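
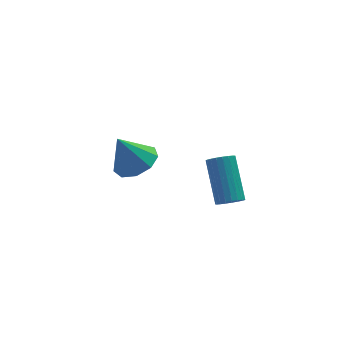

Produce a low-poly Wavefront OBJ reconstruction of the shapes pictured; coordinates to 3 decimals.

v -3.323 3.333 -4.16
v -2.513 2.977 -3.738
v -3.997 3.507 -2.72
v -2.467 3.643 -3.797
v -2.821 4.164 -4.025
v -3.41 4.297 -4.317
v -3.958 3.979 -4.535
v -4.209 3.358 -4.578
v -4.045 2.727 -4.426
v -3.543 2.379 -4.149
v -2.938 2.477 -3.877
v -1.054 -1.67 -2.586
v -0.683 -1.409 -2.914
v -0.616 0.071 -1.663
v -0.986 -0.19 -1.334
v -0.885 -1.33 -2.997
v -0.818 0.151 -1.746
v -1.117 -1.31 -3.009
v -1.05 0.171 -1.758
v -1.338 -1.351 -2.948
v -1.27 0.129 -1.696
v -1.509 -1.448 -2.824
v -1.442 0.032 -1.572
v -1.602 -1.584 -2.659
v -1.535 -0.103 -1.407
v -1.6 -1.734 -2.481
v -1.533 -0.253 -1.229
v -1.504 -1.873 -2.321
v -1.436 -0.393 -1.07
v -1.329 -1.978 -2.207
v -1.262 -0.497 -0.956
v -1.107 -2.029 -2.159
v -1.04 -0.548 -0.907
v -0.876 -2.018 -2.184
v -0.809 -0.537 -0.933
v -0.676 -1.947 -2.279
v -0.608 -0.466 -1.027
v -0.54 -1.828 -2.427
v -0.473 -0.347 -1.175
v -0.494 -1.682 -2.602
v -0.427 -0.201 -1.35
v -0.544 -1.534 -2.774
v -0.477 -0.053 -1.523
f 2 1 4
f 2 4 3
f 4 1 5
f 4 5 3
f 5 1 6
f 5 6 3
f 6 1 7
f 6 7 3
f 7 1 8
f 7 8 3
f 8 1 9
f 8 9 3
f 9 1 10
f 9 10 3
f 10 1 11
f 10 11 3
f 11 1 2
f 11 2 3
f 13 12 16
f 13 16 14
f 14 16 17
f 14 17 15
f 16 12 18
f 16 18 17
f 17 18 19
f 17 19 15
f 18 12 20
f 18 20 19
f 19 20 21
f 19 21 15
f 20 12 22
f 20 22 21
f 21 22 23
f 21 23 15
f 22 12 24
f 22 24 23
f 23 24 25
f 23 25 15
f 24 12 26
f 24 26 25
f 25 26 27
f 25 27 15
f 26 12 28
f 26 28 27
f 27 28 29
f 27 29 15
f 28 12 30
f 28 30 29
f 29 30 31
f 29 31 15
f 30 12 32
f 30 32 31
f 31 32 33
f 31 33 15
f 32 12 34
f 32 34 33
f 33 34 35
f 33 35 15
f 34 12 36
f 34 36 35
f 35 36 37
f 35 37 15
f 36 12 38
f 36 38 37
f 37 38 39
f 37 39 15
f 38 12 40
f 38 40 39
f 39 40 41
f 39 41 15
f 40 12 42
f 40 42 41
f 41 42 43
f 41 43 15
f 42 12 13
f 42 13 43
f 43 13 14
f 43 14 15



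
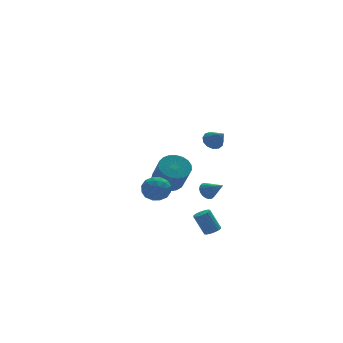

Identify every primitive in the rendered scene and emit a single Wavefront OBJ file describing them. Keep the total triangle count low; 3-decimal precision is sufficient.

v -0.875 4.601 -4.066
v 0.089 4.236 -4.356
v 0.098 2.934 -2.683
v -0.865 3.299 -2.394
v 0.195 4.578 -4.091
v 0.204 3.275 -2.418
v 0.116 4.923 -3.822
v 0.125 3.621 -2.149
v -0.134 5.213 -3.595
v -0.125 3.91 -1.922
v -0.512 5.397 -3.449
v -0.503 4.094 -1.776
v -0.953 5.443 -3.411
v -0.944 4.141 -1.738
v -1.38 5.344 -3.485
v -1.371 4.042 -1.812
v -1.72 5.116 -3.661
v -1.711 3.814 -1.988
v -1.914 4.8 -3.906
v -1.904 3.497 -2.233
v -1.928 4.449 -4.179
v -1.918 3.146 -2.506
v -1.76 4.124 -4.433
v -1.75 2.822 -2.76
v -1.439 3.882 -4.623
v -1.429 2.58 -2.95
v -1.02 3.764 -4.717
v -1.01 2.462 -3.044
v -0.576 3.791 -4.699
v -0.567 2.489 -3.026
v -0.184 3.958 -4.571
v -0.175 2.656 -2.898
v -0.684 -1.776 -2.393
v -0.467 -2.061 -2.923
v -0.056 -2.724 -1.627
v -0.26 -1.875 -2.862
v -0.137 -1.67 -2.708
v -0.122 -1.485 -2.492
v -0.219 -1.358 -2.256
v -0.407 -1.314 -2.047
v -0.65 -1.362 -1.906
v -0.9 -1.491 -1.862
v -1.107 -1.677 -1.923
v -1.23 -1.883 -2.077
v -1.245 -2.068 -2.294
v -1.148 -2.194 -2.53
v -0.96 -2.238 -2.739
v -0.717 -2.191 -2.879
v -0.319 -1.741 1.732
v 0.299 -1.444 1.871
v -0.041 -2.739 2.628
v 0.041 -1.287 2.125
v -0.331 -1.275 2.254
v -0.7 -1.411 2.218
v -0.947 -1.651 2.027
v -0.996 -1.92 1.742
v -0.829 -2.132 1.455
v -0.501 -2.22 1.255
v -0.114 -2.156 1.206
v 0.207 -1.96 1.325
v 0.361 -1.694 1.573
v -1.237 -4.128 -4.578
v -0.861 -4.441 -4.327
v -1.387 -4.005 -2.992
v -1.763 -3.692 -3.242
v -0.75 -4.242 -4.349
v -1.276 -3.806 -3.013
v -0.724 -4.023 -4.41
v -1.25 -3.587 -3.074
v -0.786 -3.822 -4.5
v -1.312 -3.387 -3.164
v -0.927 -3.675 -4.603
v -1.453 -3.239 -3.268
v -1.121 -3.605 -4.703
v -1.647 -3.169 -3.367
v -1.335 -3.626 -4.78
v -1.861 -3.19 -3.445
v -1.532 -3.734 -4.823
v -2.058 -3.298 -3.487
v -1.678 -3.91 -4.823
v -2.204 -3.474 -3.488
v -1.748 -4.123 -4.781
v -2.274 -3.687 -3.445
v -1.73 -4.338 -4.703
v -2.256 -3.902 -3.368
v -1.626 -4.516 -4.604
v -2.152 -4.08 -3.269
v -1.455 -4.627 -4.501
v -1.981 -4.191 -3.165
v -1.246 -4.652 -4.41
v -1.773 -4.216 -3.075
v -1.036 -4.586 -4.349
v -1.562 -4.15 -3.014
v -4.086 0.304 -2.858
v -3.69 0.76 -2.089
v -2.65 -0.18 -3.311
v -2.254 0.276 -2.542
v -2.811 -0.516 -2.407
v -3.699 -0.217 -2.127
v -2.641 0.797 -3.273
v -3.529 1.096 -2.993
v -2.797 1.065 -2.346
v -2.902 0.253 -1.81
v -3.438 0.327 -3.59
v -3.543 -0.485 -3.054
v -4.014 0.575 -2.434
v -2.326 0.005 -2.966
v -2.653 -0.46 -2.886
v -2.42 -0.192 -2.434
v -4.02 0.001 -2.456
v -3.787 0.269 -2.004
v -3.27 -0.482 -2.191
v -2.553 0.311 -3.396
v -2.32 0.579 -2.944
v -3.92 0.772 -2.966
v -3.687 1.04 -2.514
v -3.07 1.062 -3.209
v -3.257 1.022 -2.133
v -2.412 0.737 -2.399
v -2.64 1.043 -2.828
v -3.162 1.219 -2.664
v -3.319 0.545 -1.818
v -2.474 0.26 -2.084
v -2.802 -0.205 -2.004
v -3.324 -0.029 -1.84
v -2.793 0.724 -1.969
v -3.866 0.32 -3.316
v -3.021 0.035 -3.582
v -3.016 0.609 -3.56
v -3.538 0.785 -3.396
v -3.928 -0.157 -3.001
v -3.083 -0.442 -3.267
v -3.178 -0.639 -2.736
v -3.7 -0.463 -2.572
v -3.547 -0.144 -3.431
f 2 1 5
f 2 5 3
f 3 5 6
f 3 6 4
f 5 1 7
f 5 7 6
f 6 7 8
f 6 8 4
f 7 1 9
f 7 9 8
f 8 9 10
f 8 10 4
f 9 1 11
f 9 11 10
f 10 11 12
f 10 12 4
f 11 1 13
f 11 13 12
f 12 13 14
f 12 14 4
f 13 1 15
f 13 15 14
f 14 15 16
f 14 16 4
f 15 1 17
f 15 17 16
f 16 17 18
f 16 18 4
f 17 1 19
f 17 19 18
f 18 19 20
f 18 20 4
f 19 1 21
f 19 21 20
f 20 21 22
f 20 22 4
f 21 1 23
f 21 23 22
f 22 23 24
f 22 24 4
f 23 1 25
f 23 25 24
f 24 25 26
f 24 26 4
f 25 1 27
f 25 27 26
f 26 27 28
f 26 28 4
f 27 1 29
f 27 29 28
f 28 29 30
f 28 30 4
f 29 1 31
f 29 31 30
f 30 31 32
f 30 32 4
f 31 1 2
f 31 2 32
f 32 2 3
f 32 3 4
f 34 33 36
f 34 36 35
f 36 33 37
f 36 37 35
f 37 33 38
f 37 38 35
f 38 33 39
f 38 39 35
f 39 33 40
f 39 40 35
f 40 33 41
f 40 41 35
f 41 33 42
f 41 42 35
f 42 33 43
f 42 43 35
f 43 33 44
f 43 44 35
f 44 33 45
f 44 45 35
f 45 33 46
f 45 46 35
f 46 33 47
f 46 47 35
f 47 33 48
f 47 48 35
f 48 33 34
f 48 34 35
f 50 49 52
f 50 52 51
f 52 49 53
f 52 53 51
f 53 49 54
f 53 54 51
f 54 49 55
f 54 55 51
f 55 49 56
f 55 56 51
f 56 49 57
f 56 57 51
f 57 49 58
f 57 58 51
f 58 49 59
f 58 59 51
f 59 49 60
f 59 60 51
f 60 49 61
f 60 61 51
f 61 49 50
f 61 50 51
f 63 62 66
f 63 66 64
f 64 66 67
f 64 67 65
f 66 62 68
f 66 68 67
f 67 68 69
f 67 69 65
f 68 62 70
f 68 70 69
f 69 70 71
f 69 71 65
f 70 62 72
f 70 72 71
f 71 72 73
f 71 73 65
f 72 62 74
f 72 74 73
f 73 74 75
f 73 75 65
f 74 62 76
f 74 76 75
f 75 76 77
f 75 77 65
f 76 62 78
f 76 78 77
f 77 78 79
f 77 79 65
f 78 62 80
f 78 80 79
f 79 80 81
f 79 81 65
f 80 62 82
f 80 82 81
f 81 82 83
f 81 83 65
f 82 62 84
f 82 84 83
f 83 84 85
f 83 85 65
f 84 62 86
f 84 86 85
f 85 86 87
f 85 87 65
f 86 62 88
f 86 88 87
f 87 88 89
f 87 89 65
f 88 62 90
f 88 90 89
f 89 90 91
f 89 91 65
f 90 62 92
f 90 92 91
f 91 92 93
f 91 93 65
f 92 62 63
f 92 63 93
f 93 63 64
f 93 64 65
f 94 131 110
f 131 105 134
f 110 134 99
f 131 134 110
f 94 110 106
f 110 99 111
f 106 111 95
f 110 111 106
f 94 106 115
f 106 95 116
f 115 116 101
f 106 116 115
f 94 115 127
f 115 101 130
f 127 130 104
f 115 130 127
f 94 127 131
f 127 104 135
f 131 135 105
f 127 135 131
f 95 111 122
f 111 99 125
f 122 125 103
f 111 125 122
f 99 134 112
f 134 105 133
f 112 133 98
f 134 133 112
f 105 135 132
f 135 104 128
f 132 128 96
f 135 128 132
f 104 130 129
f 130 101 117
f 129 117 100
f 130 117 129
f 101 116 121
f 116 95 118
f 121 118 102
f 116 118 121
f 97 123 109
f 123 103 124
f 109 124 98
f 123 124 109
f 97 109 107
f 109 98 108
f 107 108 96
f 109 108 107
f 97 107 114
f 107 96 113
f 114 113 100
f 107 113 114
f 97 114 119
f 114 100 120
f 119 120 102
f 114 120 119
f 97 119 123
f 119 102 126
f 123 126 103
f 119 126 123
f 98 124 112
f 124 103 125
f 112 125 99
f 124 125 112
f 96 108 132
f 108 98 133
f 132 133 105
f 108 133 132
f 100 113 129
f 113 96 128
f 129 128 104
f 113 128 129
f 102 120 121
f 120 100 117
f 121 117 101
f 120 117 121
f 103 126 122
f 126 102 118
f 122 118 95
f 126 118 122



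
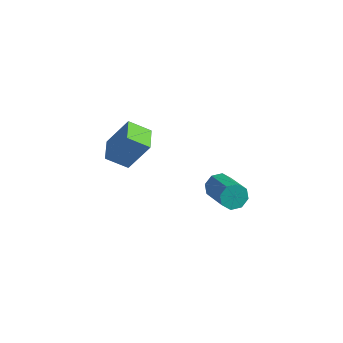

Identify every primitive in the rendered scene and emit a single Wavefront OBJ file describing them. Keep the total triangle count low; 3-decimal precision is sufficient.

v -2.672 -0.063 -0.512
v -3.639 -0.537 0.179
v -3.259 1.074 -0.554
v -4.226 0.6 0.138
v -1.774 0.46 1.102
v -2.741 -0.014 1.794
v -2.361 1.597 1.061
v -3.328 1.123 1.752
v 1.679 0.747 -0.395
v 2.073 0.742 -0.986
v 3.395 -0.292 -0.096
v 3.001 -0.287 0.495
v 2.187 1.165 -0.664
v 3.509 0.13 0.226
v 2.003 1.343 -0.184
v 3.325 0.308 0.706
v 1.63 1.172 0.172
v 2.952 0.137 1.062
v 1.285 0.752 0.196
v 2.607 -0.282 1.086
v 1.171 0.33 -0.126
v 2.493 -0.705 0.764
v 1.355 0.152 -0.606
v 2.677 -0.883 0.284
v 1.728 0.323 -0.962
v 3.05 -0.712 -0.072
f 2 4 1
f 5 2 1
f 1 4 3
f 3 5 1
f 2 8 4
f 6 2 5
f 6 8 2
f 4 8 3
f 7 5 3
f 3 8 7
f 7 6 5
f 8 6 7
f 10 9 13
f 10 13 11
f 11 13 14
f 11 14 12
f 13 9 15
f 13 15 14
f 14 15 16
f 14 16 12
f 15 9 17
f 15 17 16
f 16 17 18
f 16 18 12
f 17 9 19
f 17 19 18
f 18 19 20
f 18 20 12
f 19 9 21
f 19 21 20
f 20 21 22
f 20 22 12
f 21 9 23
f 21 23 22
f 22 23 24
f 22 24 12
f 23 9 25
f 23 25 24
f 24 25 26
f 24 26 12
f 25 9 10
f 25 10 26
f 26 10 11
f 26 11 12



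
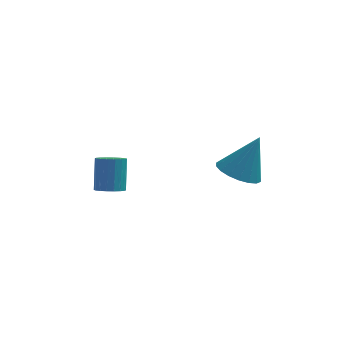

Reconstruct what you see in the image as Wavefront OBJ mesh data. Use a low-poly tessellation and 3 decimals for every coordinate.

v 3.412 1.117 2.846
v 4.207 1.214 2.458
v 4.148 1.503 4.454
v 4.054 1.58 2.44
v 3.775 1.853 2.503
v 3.423 1.981 2.633
v 3.07 1.938 2.806
v 2.783 1.732 2.987
v 2.622 1.404 3.139
v 2.616 1.019 3.234
v 2.769 0.654 3.252
v 3.048 0.381 3.19
v 3.4 0.253 3.059
v 3.754 0.296 2.887
v 4.04 0.502 2.706
v 4.201 0.83 2.553
v -1.269 2.581 0.694
v -0.762 2.834 0.528
v -0.745 3.593 1.74
v -1.251 3.339 1.906
v -0.944 2.996 0.429
v -0.926 3.755 1.641
v -1.19 3.076 0.383
v -1.172 3.834 1.595
v -1.451 3.058 0.398
v -1.434 3.816 1.61
v -1.677 2.945 0.472
v -1.659 3.703 1.684
v -1.821 2.76 0.59
v -1.804 3.518 1.802
v -1.856 2.54 0.728
v -1.839 3.298 1.94
v -1.775 2.327 0.86
v -1.758 3.086 2.072
v -1.594 2.165 0.959
v -1.576 2.924 2.171
v -1.348 2.086 1.005
v -1.33 2.844 2.217
v -1.086 2.104 0.99
v -1.069 2.862 2.202
v -0.861 2.217 0.916
v -0.843 2.975 2.128
v -0.716 2.402 0.798
v -0.699 3.16 2.01
v -0.681 2.622 0.66
v -0.664 3.38 1.872
f 2 1 4
f 2 4 3
f 4 1 5
f 4 5 3
f 5 1 6
f 5 6 3
f 6 1 7
f 6 7 3
f 7 1 8
f 7 8 3
f 8 1 9
f 8 9 3
f 9 1 10
f 9 10 3
f 10 1 11
f 10 11 3
f 11 1 12
f 11 12 3
f 12 1 13
f 12 13 3
f 13 1 14
f 13 14 3
f 14 1 15
f 14 15 3
f 15 1 16
f 15 16 3
f 16 1 2
f 16 2 3
f 18 17 21
f 18 21 19
f 19 21 22
f 19 22 20
f 21 17 23
f 21 23 22
f 22 23 24
f 22 24 20
f 23 17 25
f 23 25 24
f 24 25 26
f 24 26 20
f 25 17 27
f 25 27 26
f 26 27 28
f 26 28 20
f 27 17 29
f 27 29 28
f 28 29 30
f 28 30 20
f 29 17 31
f 29 31 30
f 30 31 32
f 30 32 20
f 31 17 33
f 31 33 32
f 32 33 34
f 32 34 20
f 33 17 35
f 33 35 34
f 34 35 36
f 34 36 20
f 35 17 37
f 35 37 36
f 36 37 38
f 36 38 20
f 37 17 39
f 37 39 38
f 38 39 40
f 38 40 20
f 39 17 41
f 39 41 40
f 40 41 42
f 40 42 20
f 41 17 43
f 41 43 42
f 42 43 44
f 42 44 20
f 43 17 45
f 43 45 44
f 44 45 46
f 44 46 20
f 45 17 18
f 45 18 46
f 46 18 19
f 46 19 20



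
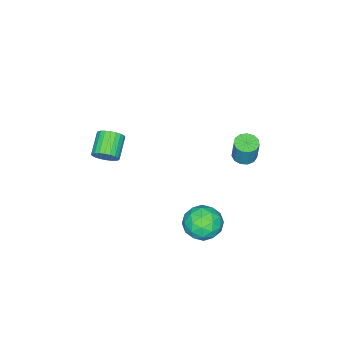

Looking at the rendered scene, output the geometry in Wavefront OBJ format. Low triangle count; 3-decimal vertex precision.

v -3.054 2.214 3.003
v -2.714 1.834 3.019
v -2.526 2.046 4.092
v -2.866 2.426 4.077
v -2.567 2.071 2.947
v -2.38 2.283 4.02
v -2.576 2.353 2.892
v -2.388 2.565 3.966
v -2.735 2.591 2.873
v -2.548 2.803 3.947
v -2.996 2.709 2.895
v -2.809 2.921 3.969
v -3.275 2.67 2.952
v -3.088 2.882 4.025
v -3.484 2.487 3.025
v -3.297 2.699 4.098
v -3.556 2.216 3.091
v -3.369 2.429 4.164
v -3.469 1.945 3.129
v -3.281 2.158 4.202
v -3.249 1.76 3.127
v -3.062 1.972 4.201
v -2.968 1.718 3.086
v -2.781 1.93 4.16
v 0.736 3.385 1.479
v 1.4 2.95 1.758
v -0.06 2.75 2.382
v 0.604 2.315 2.661
v 0.552 3.142 2.805
v 1.044 3.535 2.247
v 0.296 2.165 1.893
v 0.788 2.558 1.335
v 1.128 2.196 2.014
v 1.286 2.8 2.578
v 0.054 2.9 1.562
v 0.212 3.504 2.126
v 1.138 3.223 1.539
v 0.202 2.477 2.601
v 0.172 2.963 2.686
v 0.562 2.707 2.85
v 0.929 3.567 1.827
v 1.319 3.311 1.991
v 0.821 3.424 2.607
v 0.021 2.389 2.149
v 0.411 2.133 2.313
v 0.778 2.993 1.29
v 1.168 2.737 1.454
v 0.519 2.276 1.533
v 1.368 2.525 1.853
v 0.9 2.151 2.384
v 0.719 2.063 1.933
v 1.008 2.294 1.605
v 1.461 2.879 2.185
v 0.993 2.506 2.716
v 0.963 2.992 2.801
v 1.252 3.223 2.473
v 1.301 2.436 2.335
v 0.347 3.194 1.424
v -0.121 2.821 1.955
v 0.088 2.477 1.667
v 0.377 2.708 1.339
v 0.44 3.549 1.756
v -0.028 3.175 2.287
v 0.332 3.406 2.535
v 0.621 3.637 2.207
v 0.039 3.264 1.805
v 0.397 -2.053 3.163
v 0.633 -1.881 3.652
v -0.24 -2.255 4.206
v -0.477 -2.427 3.717
v 0.518 -1.7 3.594
v -0.355 -2.074 4.148
v 0.385 -1.572 3.469
v -0.489 -1.947 4.023
v 0.253 -1.518 3.298
v -0.62 -1.893 3.852
v 0.143 -1.545 3.107
v -0.73 -1.92 3.661
v 0.072 -1.65 2.924
v -0.801 -2.024 3.478
v 0.05 -1.815 2.777
v -0.823 -2.19 3.331
v 0.081 -2.017 2.69
v -0.792 -2.392 3.243
v 0.16 -2.225 2.674
v -0.713 -2.599 3.228
v 0.275 -2.406 2.732
v -0.598 -2.78 3.286
v 0.409 -2.533 2.857
v -0.465 -2.908 3.411
v 0.54 -2.587 3.028
v -0.333 -2.962 3.582
v 0.65 -2.56 3.219
v -0.223 -2.935 3.773
v 0.721 -2.456 3.402
v -0.152 -2.83 3.956
v 0.743 -2.29 3.549
v -0.13 -2.665 4.103
v 0.712 -2.088 3.637
v -0.161 -2.463 4.19
f 2 1 5
f 2 5 3
f 3 5 6
f 3 6 4
f 5 1 7
f 5 7 6
f 6 7 8
f 6 8 4
f 7 1 9
f 7 9 8
f 8 9 10
f 8 10 4
f 9 1 11
f 9 11 10
f 10 11 12
f 10 12 4
f 11 1 13
f 11 13 12
f 12 13 14
f 12 14 4
f 13 1 15
f 13 15 14
f 14 15 16
f 14 16 4
f 15 1 17
f 15 17 16
f 16 17 18
f 16 18 4
f 17 1 19
f 17 19 18
f 18 19 20
f 18 20 4
f 19 1 21
f 19 21 20
f 20 21 22
f 20 22 4
f 21 1 23
f 21 23 22
f 22 23 24
f 22 24 4
f 23 1 2
f 23 2 24
f 24 2 3
f 24 3 4
f 25 62 41
f 62 36 65
f 41 65 30
f 62 65 41
f 25 41 37
f 41 30 42
f 37 42 26
f 41 42 37
f 25 37 46
f 37 26 47
f 46 47 32
f 37 47 46
f 25 46 58
f 46 32 61
f 58 61 35
f 46 61 58
f 25 58 62
f 58 35 66
f 62 66 36
f 58 66 62
f 26 42 53
f 42 30 56
f 53 56 34
f 42 56 53
f 30 65 43
f 65 36 64
f 43 64 29
f 65 64 43
f 36 66 63
f 66 35 59
f 63 59 27
f 66 59 63
f 35 61 60
f 61 32 48
f 60 48 31
f 61 48 60
f 32 47 52
f 47 26 49
f 52 49 33
f 47 49 52
f 28 54 40
f 54 34 55
f 40 55 29
f 54 55 40
f 28 40 38
f 40 29 39
f 38 39 27
f 40 39 38
f 28 38 45
f 38 27 44
f 45 44 31
f 38 44 45
f 28 45 50
f 45 31 51
f 50 51 33
f 45 51 50
f 28 50 54
f 50 33 57
f 54 57 34
f 50 57 54
f 29 55 43
f 55 34 56
f 43 56 30
f 55 56 43
f 27 39 63
f 39 29 64
f 63 64 36
f 39 64 63
f 31 44 60
f 44 27 59
f 60 59 35
f 44 59 60
f 33 51 52
f 51 31 48
f 52 48 32
f 51 48 52
f 34 57 53
f 57 33 49
f 53 49 26
f 57 49 53
f 68 67 71
f 68 71 69
f 69 71 72
f 69 72 70
f 71 67 73
f 71 73 72
f 72 73 74
f 72 74 70
f 73 67 75
f 73 75 74
f 74 75 76
f 74 76 70
f 75 67 77
f 75 77 76
f 76 77 78
f 76 78 70
f 77 67 79
f 77 79 78
f 78 79 80
f 78 80 70
f 79 67 81
f 79 81 80
f 80 81 82
f 80 82 70
f 81 67 83
f 81 83 82
f 82 83 84
f 82 84 70
f 83 67 85
f 83 85 84
f 84 85 86
f 84 86 70
f 85 67 87
f 85 87 86
f 86 87 88
f 86 88 70
f 87 67 89
f 87 89 88
f 88 89 90
f 88 90 70
f 89 67 91
f 89 91 90
f 90 91 92
f 90 92 70
f 91 67 93
f 91 93 92
f 92 93 94
f 92 94 70
f 93 67 95
f 93 95 94
f 94 95 96
f 94 96 70
f 95 67 97
f 95 97 96
f 96 97 98
f 96 98 70
f 97 67 99
f 97 99 98
f 98 99 100
f 98 100 70
f 99 67 68
f 99 68 100
f 100 68 69
f 100 69 70



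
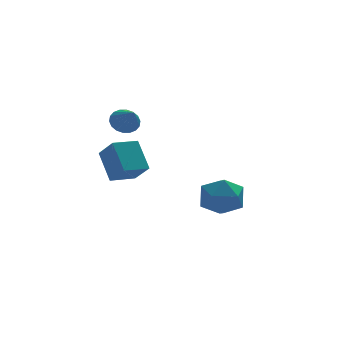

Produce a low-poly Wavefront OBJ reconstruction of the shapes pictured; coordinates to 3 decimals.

v 1.641 2.51 -2.792
v 2.729 3.038 -2.778
v 2.311 1.162 -4.042
v 3.399 1.69 -4.028
v 2.992 1.118 -3.044
v 2.579 1.951 -2.271
v 2.461 2.249 -4.549
v 2.048 3.082 -3.776
v 3.236 2.877 -3.864
v 3.564 2.178 -2.934
v 1.476 2.022 -3.886
v 1.804 1.323 -2.956
v -3.259 -0.191 -0.825
v -2.844 -1.119 0.107
v -3.484 0.959 0.421
v -3.069 0.03 1.353
v -2.031 0.21 -0.973
v -1.616 -0.719 -0.041
v -2.256 1.359 0.273
v -1.841 0.431 1.205
v -2.185 1.43 2.075
v -1.712 1.813 2.459
v -2.035 0.37 2.945
v -1.992 1.886 2.597
v -2.31 1.869 2.631
v -2.603 1.765 2.556
v -2.814 1.595 2.385
v -2.9 1.392 2.152
v -2.845 1.196 1.905
v -2.659 1.047 1.691
v -2.379 0.974 1.553
v -2.061 0.991 1.518
v -1.768 1.095 1.594
v -1.557 1.265 1.765
v -1.471 1.468 1.997
v -1.526 1.664 2.245
f 1 12 6
f 1 6 2
f 1 2 8
f 1 8 11
f 1 11 12
f 2 6 10
f 6 12 5
f 12 11 3
f 11 8 7
f 8 2 9
f 4 10 5
f 4 5 3
f 4 3 7
f 4 7 9
f 4 9 10
f 5 10 6
f 3 5 12
f 7 3 11
f 9 7 8
f 10 9 2
f 14 16 13
f 17 14 13
f 13 16 15
f 15 17 13
f 14 20 16
f 18 14 17
f 18 20 14
f 16 20 15
f 19 17 15
f 15 20 19
f 19 18 17
f 20 18 19
f 22 21 24
f 22 24 23
f 24 21 25
f 24 25 23
f 25 21 26
f 25 26 23
f 26 21 27
f 26 27 23
f 27 21 28
f 27 28 23
f 28 21 29
f 28 29 23
f 29 21 30
f 29 30 23
f 30 21 31
f 30 31 23
f 31 21 32
f 31 32 23
f 32 21 33
f 32 33 23
f 33 21 34
f 33 34 23
f 34 21 35
f 34 35 23
f 35 21 36
f 35 36 23
f 36 21 22
f 36 22 23



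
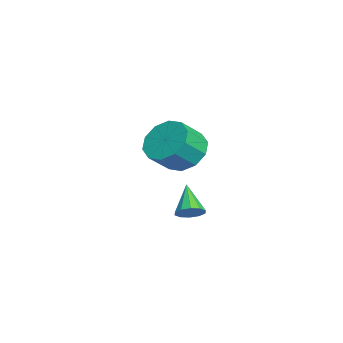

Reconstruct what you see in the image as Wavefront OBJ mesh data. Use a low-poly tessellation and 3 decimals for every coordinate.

v -2.386 3.585 2.217
v -1.714 4.259 2.34
v -1.142 3.55 3.105
v -1.814 2.875 2.983
v -2.14 4.35 2.742
v -1.568 3.641 3.508
v -2.66 4.148 2.944
v -2.088 3.439 3.71
v -3.076 3.731 2.869
v -2.504 3.022 3.634
v -3.228 3.259 2.544
v -2.656 2.549 3.31
v -3.058 2.91 2.095
v -2.486 2.201 2.86
v -2.632 2.819 1.692
v -2.06 2.11 2.458
v -2.112 3.021 1.49
v -1.54 2.312 2.256
v -1.696 3.438 1.566
v -1.124 2.729 2.331
v -1.544 3.911 1.89
v -0.972 3.201 2.656
v 1.978 3.64 1.203
v 2.345 3.646 1.571
v 1.082 3.54 2.097
v 2.255 3.95 1.515
v 2.06 4.135 1.34
v 1.833 4.131 1.113
v 1.661 3.94 0.919
v 1.611 3.634 0.834
v 1.701 3.331 0.89
v 1.896 3.146 1.065
v 2.123 3.149 1.293
v 2.294 3.34 1.486
f 2 1 5
f 2 5 3
f 3 5 6
f 3 6 4
f 5 1 7
f 5 7 6
f 6 7 8
f 6 8 4
f 7 1 9
f 7 9 8
f 8 9 10
f 8 10 4
f 9 1 11
f 9 11 10
f 10 11 12
f 10 12 4
f 11 1 13
f 11 13 12
f 12 13 14
f 12 14 4
f 13 1 15
f 13 15 14
f 14 15 16
f 14 16 4
f 15 1 17
f 15 17 16
f 16 17 18
f 16 18 4
f 17 1 19
f 17 19 18
f 18 19 20
f 18 20 4
f 19 1 21
f 19 21 20
f 20 21 22
f 20 22 4
f 21 1 2
f 21 2 22
f 22 2 3
f 22 3 4
f 24 23 26
f 24 26 25
f 26 23 27
f 26 27 25
f 27 23 28
f 27 28 25
f 28 23 29
f 28 29 25
f 29 23 30
f 29 30 25
f 30 23 31
f 30 31 25
f 31 23 32
f 31 32 25
f 32 23 33
f 32 33 25
f 33 23 34
f 33 34 25
f 34 23 24
f 34 24 25



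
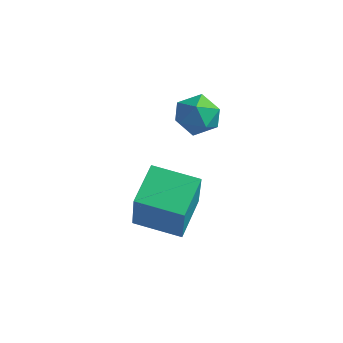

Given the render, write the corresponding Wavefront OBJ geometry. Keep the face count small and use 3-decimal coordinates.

v 2.077 1.231 -2.258
v 2.564 0.619 -0.407
v 1.753 2.739 -1.674
v 2.239 2.127 0.177
v 3.721 1.693 -2.537
v 4.207 1.081 -0.686
v 3.396 3.201 -1.953
v 3.883 2.589 -0.102
v 3.297 4.321 2.131
v 3.809 3.779 2.584
v 2.451 3.241 1.796
v 2.963 2.699 2.249
v 2.484 3.298 2.666
v 3.007 3.965 2.873
v 3.253 3.055 1.507
v 3.776 3.722 1.714
v 3.782 2.996 2.198
v 3.307 3.147 2.915
v 2.953 3.873 1.465
v 2.478 4.024 2.182
f 2 4 1
f 5 2 1
f 1 4 3
f 3 5 1
f 2 8 4
f 6 2 5
f 6 8 2
f 4 8 3
f 7 5 3
f 3 8 7
f 7 6 5
f 8 6 7
f 9 20 14
f 9 14 10
f 9 10 16
f 9 16 19
f 9 19 20
f 10 14 18
f 14 20 13
f 20 19 11
f 19 16 15
f 16 10 17
f 12 18 13
f 12 13 11
f 12 11 15
f 12 15 17
f 12 17 18
f 13 18 14
f 11 13 20
f 15 11 19
f 17 15 16
f 18 17 10



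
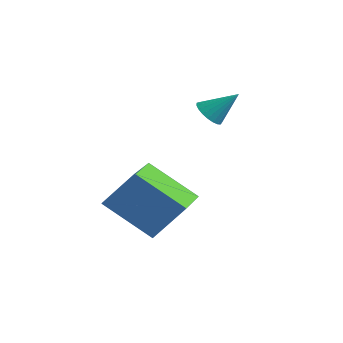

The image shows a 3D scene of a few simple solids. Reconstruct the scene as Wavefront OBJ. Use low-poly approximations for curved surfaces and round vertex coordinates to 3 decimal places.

v 0.986 -1.009 -4.261
v -0.311 -2.101 -2.939
v -0.395 0.38 -4.469
v -1.692 -0.712 -3.147
v 1.632 -0.168 -2.933
v 0.335 -1.26 -1.611
v 0.251 1.221 -3.141
v -1.046 0.129 -1.819
v -0.971 2.439 0.013
v -0.641 1.948 0.163
v -0.309 3.161 0.927
v -0.501 2.051 -0.021
v -0.441 2.222 -0.199
v -0.474 2.43 -0.34
v -0.592 2.64 -0.421
v -0.775 2.815 -0.426
v -0.993 2.925 -0.355
v -1.207 2.95 -0.221
v -1.379 2.888 -0.046
v -1.482 2.747 0.139
v -1.496 2.554 0.302
v -1.419 2.34 0.415
v -1.264 2.144 0.459
v -1.059 1.998 0.425
v -0.839 1.929 0.32
f 2 4 1
f 5 2 1
f 1 4 3
f 3 5 1
f 2 8 4
f 6 2 5
f 6 8 2
f 4 8 3
f 7 5 3
f 3 8 7
f 7 6 5
f 8 6 7
f 10 9 12
f 10 12 11
f 12 9 13
f 12 13 11
f 13 9 14
f 13 14 11
f 14 9 15
f 14 15 11
f 15 9 16
f 15 16 11
f 16 9 17
f 16 17 11
f 17 9 18
f 17 18 11
f 18 9 19
f 18 19 11
f 19 9 20
f 19 20 11
f 20 9 21
f 20 21 11
f 21 9 22
f 21 22 11
f 22 9 23
f 22 23 11
f 23 9 24
f 23 24 11
f 24 9 25
f 24 25 11
f 25 9 10
f 25 10 11



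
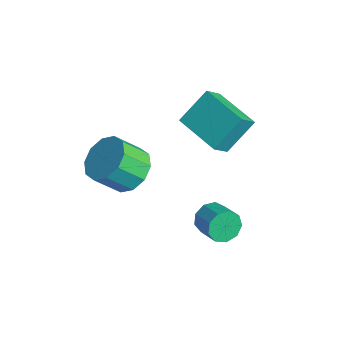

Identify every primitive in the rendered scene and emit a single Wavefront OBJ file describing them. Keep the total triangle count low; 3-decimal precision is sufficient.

v -0.097 -1.077 1.298
v -0.151 0.045 2.338
v -0.34 -0.389 0.543
v -0.393 0.733 1.582
v 1.633 -0.753 1.038
v 1.58 0.369 2.077
v 1.391 -0.065 0.282
v 1.337 1.057 1.322
v 1.779 -0.931 -2.787
v 2.011 -0.589 -3.301
v 2.954 -0.606 -2.887
v 2.721 -0.949 -2.373
v 1.873 -0.306 -2.977
v 2.816 -0.324 -2.563
v 1.692 -0.317 -2.564
v 2.634 -0.334 -2.149
v 1.55 -0.614 -2.255
v 2.493 -0.631 -1.841
v 1.516 -1.06 -2.196
v 2.459 -1.078 -1.781
v 1.605 -1.446 -2.413
v 2.547 -1.463 -1.998
v 1.775 -1.591 -2.805
v 2.717 -1.608 -2.391
v 1.946 -1.427 -3.189
v 2.889 -1.445 -2.775
v 2.04 -1.032 -3.385
v 2.982 -1.049 -2.971
v -0.678 -2.681 -1.289
v -0.065 -2.231 -0.72
v -0.328 -3.108 0.258
v -0.942 -3.559 -0.311
v -0.594 -1.988 -0.645
v -0.857 -2.865 0.333
v -1.155 -2.01 -0.816
v -1.419 -2.887 0.163
v -1.534 -2.288 -1.167
v -1.798 -3.165 -0.189
v -1.587 -2.717 -1.565
v -1.85 -3.594 -0.587
v -1.292 -3.132 -1.858
v -1.555 -4.009 -0.88
v -0.763 -3.375 -1.933
v -1.026 -4.252 -0.955
v -0.201 -3.353 -1.763
v -0.465 -4.23 -0.784
v 0.178 -3.075 -1.411
v -0.086 -3.952 -0.433
v 0.23 -2.646 -1.013
v -0.033 -3.523 -0.035
f 2 4 1
f 5 2 1
f 1 4 3
f 3 5 1
f 2 8 4
f 6 2 5
f 6 8 2
f 4 8 3
f 7 5 3
f 3 8 7
f 7 6 5
f 8 6 7
f 10 9 13
f 10 13 11
f 11 13 14
f 11 14 12
f 13 9 15
f 13 15 14
f 14 15 16
f 14 16 12
f 15 9 17
f 15 17 16
f 16 17 18
f 16 18 12
f 17 9 19
f 17 19 18
f 18 19 20
f 18 20 12
f 19 9 21
f 19 21 20
f 20 21 22
f 20 22 12
f 21 9 23
f 21 23 22
f 22 23 24
f 22 24 12
f 23 9 25
f 23 25 24
f 24 25 26
f 24 26 12
f 25 9 27
f 25 27 26
f 26 27 28
f 26 28 12
f 27 9 10
f 27 10 28
f 28 10 11
f 28 11 12
f 30 29 33
f 30 33 31
f 31 33 34
f 31 34 32
f 33 29 35
f 33 35 34
f 34 35 36
f 34 36 32
f 35 29 37
f 35 37 36
f 36 37 38
f 36 38 32
f 37 29 39
f 37 39 38
f 38 39 40
f 38 40 32
f 39 29 41
f 39 41 40
f 40 41 42
f 40 42 32
f 41 29 43
f 41 43 42
f 42 43 44
f 42 44 32
f 43 29 45
f 43 45 44
f 44 45 46
f 44 46 32
f 45 29 47
f 45 47 46
f 46 47 48
f 46 48 32
f 47 29 49
f 47 49 48
f 48 49 50
f 48 50 32
f 49 29 30
f 49 30 50
f 50 30 31
f 50 31 32



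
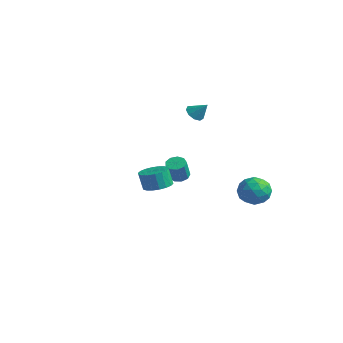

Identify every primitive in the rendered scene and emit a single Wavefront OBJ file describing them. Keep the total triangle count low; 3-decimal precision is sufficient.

v -3.35 3.757 2.588
v -3.067 4.163 2.15
v -2.63 4.123 3.392
v -3.407 4.374 2.359
v -3.721 4.297 2.674
v -3.861 3.967 2.949
v -3.762 3.539 3.055
v -3.47 3.214 2.942
v -3.123 3.143 2.663
v -2.881 3.359 2.349
v -2.859 3.762 2.146
v 1.786 4.206 -1.073
v 2.291 4.538 -1.92
v 2.529 2.702 -1.22
v 3.034 3.034 -2.067
v 3.275 3.422 -1.132
v 2.816 4.352 -1.041
v 2.004 2.888 -2.099
v 1.545 3.818 -2.008
v 2.426 3.724 -2.554
v 3.212 4.054 -1.957
v 1.608 3.186 -1.183
v 2.394 3.516 -0.586
v 1.973 4.504 -1.483
v 2.847 2.736 -1.657
v 2.989 2.964 -1.107
v 3.285 3.159 -1.605
v 2.282 4.394 -0.967
v 2.579 4.59 -1.465
v 3.157 3.934 -1.001
v 2.241 2.65 -1.675
v 2.538 2.846 -2.173
v 1.535 4.081 -1.535
v 1.831 4.276 -2.033
v 1.663 3.306 -2.139
v 2.349 4.221 -2.354
v 2.786 3.337 -2.441
v 2.181 3.251 -2.46
v 1.911 3.798 -2.406
v 2.811 4.415 -2.003
v 3.248 3.531 -2.09
v 3.39 3.758 -1.54
v 3.12 4.305 -1.486
v 2.89 3.936 -2.376
v 1.572 3.709 -1.05
v 2.009 2.825 -1.137
v 1.7 2.935 -1.654
v 1.43 3.482 -1.6
v 2.034 3.903 -0.699
v 2.471 3.019 -0.786
v 2.909 3.442 -0.734
v 2.639 3.989 -0.68
v 1.93 3.304 -0.764
v -3.631 2.872 -2.307
v -3.238 3.357 -2.216
v -2.857 2.812 -0.962
v -3.249 2.328 -1.053
v -3.628 3.451 -2.057
v -3.246 2.906 -0.803
v -4.018 3.274 -2.015
v -3.637 2.729 -0.76
v -4.228 2.909 -2.11
v -3.846 2.364 -0.855
v -4.158 2.527 -2.297
v -3.776 1.983 -1.042
v -3.841 2.307 -2.489
v -3.46 1.762 -1.234
v -3.426 2.351 -2.596
v -3.045 1.806 -1.341
v -3.107 2.639 -2.568
v -2.725 2.094 -1.313
v -3.033 3.036 -2.418
v -2.651 2.492 -1.163
v 3.505 -3.73 1.162
v 4.249 -3.424 1.364
v 4.02 -3.564 2.42
v 3.275 -3.87 2.218
v 4.035 -3.123 1.358
v 3.806 -3.263 2.414
v 3.717 -2.942 1.312
v 3.487 -3.082 2.369
v 3.356 -2.917 1.237
v 3.127 -3.057 2.294
v 3.024 -3.053 1.147
v 2.795 -3.193 2.204
v 2.788 -3.323 1.06
v 2.559 -3.464 2.117
v 2.694 -3.674 0.993
v 2.465 -3.814 2.05
v 2.76 -4.036 0.96
v 2.531 -4.176 2.016
v 2.974 -4.337 0.966
v 2.745 -4.477 2.022
v 3.293 -4.518 1.011
v 3.063 -4.658 2.068
v 3.653 -4.543 1.086
v 3.424 -4.683 2.143
v 3.985 -4.407 1.176
v 3.756 -4.547 2.233
v 4.221 -4.136 1.263
v 3.992 -4.277 2.32
v 4.315 -3.786 1.33
v 4.086 -3.926 2.387
f 2 1 4
f 2 4 3
f 4 1 5
f 4 5 3
f 5 1 6
f 5 6 3
f 6 1 7
f 6 7 3
f 7 1 8
f 7 8 3
f 8 1 9
f 8 9 3
f 9 1 10
f 9 10 3
f 10 1 11
f 10 11 3
f 11 1 2
f 11 2 3
f 12 49 28
f 49 23 52
f 28 52 17
f 49 52 28
f 12 28 24
f 28 17 29
f 24 29 13
f 28 29 24
f 12 24 33
f 24 13 34
f 33 34 19
f 24 34 33
f 12 33 45
f 33 19 48
f 45 48 22
f 33 48 45
f 12 45 49
f 45 22 53
f 49 53 23
f 45 53 49
f 13 29 40
f 29 17 43
f 40 43 21
f 29 43 40
f 17 52 30
f 52 23 51
f 30 51 16
f 52 51 30
f 23 53 50
f 53 22 46
f 50 46 14
f 53 46 50
f 22 48 47
f 48 19 35
f 47 35 18
f 48 35 47
f 19 34 39
f 34 13 36
f 39 36 20
f 34 36 39
f 15 41 27
f 41 21 42
f 27 42 16
f 41 42 27
f 15 27 25
f 27 16 26
f 25 26 14
f 27 26 25
f 15 25 32
f 25 14 31
f 32 31 18
f 25 31 32
f 15 32 37
f 32 18 38
f 37 38 20
f 32 38 37
f 15 37 41
f 37 20 44
f 41 44 21
f 37 44 41
f 16 42 30
f 42 21 43
f 30 43 17
f 42 43 30
f 14 26 50
f 26 16 51
f 50 51 23
f 26 51 50
f 18 31 47
f 31 14 46
f 47 46 22
f 31 46 47
f 20 38 39
f 38 18 35
f 39 35 19
f 38 35 39
f 21 44 40
f 44 20 36
f 40 36 13
f 44 36 40
f 55 54 58
f 55 58 56
f 56 58 59
f 56 59 57
f 58 54 60
f 58 60 59
f 59 60 61
f 59 61 57
f 60 54 62
f 60 62 61
f 61 62 63
f 61 63 57
f 62 54 64
f 62 64 63
f 63 64 65
f 63 65 57
f 64 54 66
f 64 66 65
f 65 66 67
f 65 67 57
f 66 54 68
f 66 68 67
f 67 68 69
f 67 69 57
f 68 54 70
f 68 70 69
f 69 70 71
f 69 71 57
f 70 54 72
f 70 72 71
f 71 72 73
f 71 73 57
f 72 54 55
f 72 55 73
f 73 55 56
f 73 56 57
f 75 74 78
f 75 78 76
f 76 78 79
f 76 79 77
f 78 74 80
f 78 80 79
f 79 80 81
f 79 81 77
f 80 74 82
f 80 82 81
f 81 82 83
f 81 83 77
f 82 74 84
f 82 84 83
f 83 84 85
f 83 85 77
f 84 74 86
f 84 86 85
f 85 86 87
f 85 87 77
f 86 74 88
f 86 88 87
f 87 88 89
f 87 89 77
f 88 74 90
f 88 90 89
f 89 90 91
f 89 91 77
f 90 74 92
f 90 92 91
f 91 92 93
f 91 93 77
f 92 74 94
f 92 94 93
f 93 94 95
f 93 95 77
f 94 74 96
f 94 96 95
f 95 96 97
f 95 97 77
f 96 74 98
f 96 98 97
f 97 98 99
f 97 99 77
f 98 74 100
f 98 100 99
f 99 100 101
f 99 101 77
f 100 74 102
f 100 102 101
f 101 102 103
f 101 103 77
f 102 74 75
f 102 75 103
f 103 75 76
f 103 76 77



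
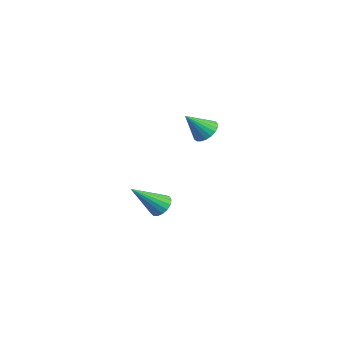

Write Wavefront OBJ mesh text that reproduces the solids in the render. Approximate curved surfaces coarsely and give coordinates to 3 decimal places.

v 0.33 -0.178 -3.826
v 0.746 -0.665 -4.132
v -0.21 -1.602 -2.294
v 0.953 -0.508 -3.913
v 1.017 -0.275 -3.673
v 0.924 -0.02 -3.469
v 0.695 0.199 -3.346
v 0.382 0.332 -3.334
v 0.057 0.347 -3.433
v -0.204 0.243 -3.623
v -0.344 0.042 -3.859
v -0.329 -0.209 -4.087
v -0.163 -0.453 -4.256
v 0.116 -0.634 -4.326
v 0.444 -0.71 -4.281
v 2.775 0.706 2.578
v 3.177 0.155 2.292
v 2.365 -0.206 3.762
v 3.382 0.297 2.473
v 3.482 0.51 2.671
v 3.46 0.757 2.854
v 3.319 0.995 2.988
v 3.084 1.183 3.052
v 2.795 1.289 3.034
v 2.503 1.294 2.937
v 2.258 1.197 2.777
v 2.103 1.016 2.584
v 2.063 0.781 2.389
v 2.147 0.533 2.227
v 2.339 0.315 2.126
v 2.606 0.165 2.102
v 2.903 0.108 2.161
f 2 1 4
f 2 4 3
f 4 1 5
f 4 5 3
f 5 1 6
f 5 6 3
f 6 1 7
f 6 7 3
f 7 1 8
f 7 8 3
f 8 1 9
f 8 9 3
f 9 1 10
f 9 10 3
f 10 1 11
f 10 11 3
f 11 1 12
f 11 12 3
f 12 1 13
f 12 13 3
f 13 1 14
f 13 14 3
f 14 1 15
f 14 15 3
f 15 1 2
f 15 2 3
f 17 16 19
f 17 19 18
f 19 16 20
f 19 20 18
f 20 16 21
f 20 21 18
f 21 16 22
f 21 22 18
f 22 16 23
f 22 23 18
f 23 16 24
f 23 24 18
f 24 16 25
f 24 25 18
f 25 16 26
f 25 26 18
f 26 16 27
f 26 27 18
f 27 16 28
f 27 28 18
f 28 16 29
f 28 29 18
f 29 16 30
f 29 30 18
f 30 16 31
f 30 31 18
f 31 16 32
f 31 32 18
f 32 16 17
f 32 17 18



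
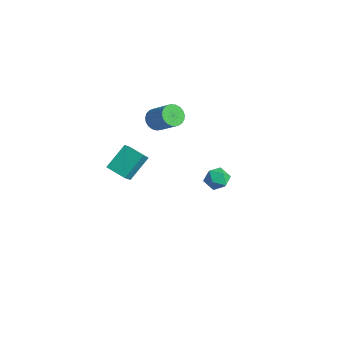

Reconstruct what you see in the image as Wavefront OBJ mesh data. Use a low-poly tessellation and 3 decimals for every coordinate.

v 3.37 0.608 0.785
v 4.054 0.729 1.134
v 3.486 -0.629 0.986
v 4.17 -0.508 1.335
v 3.513 -0.27 1.676
v 3.441 0.495 1.551
v 4.099 -0.395 0.569
v 4.027 0.37 0.444
v 4.505 0.109 1
v 4.143 0.187 1.684
v 3.397 -0.087 0.436
v 3.035 -0.009 1.12
v -4.16 1.312 0.129
v -3.752 0.767 -0.207
v -2.451 1.062 0.895
v -2.86 1.608 1.231
v -3.669 1.023 -0.373
v -2.368 1.318 0.729
v -3.671 1.328 -0.452
v -2.371 1.624 0.65
v -3.758 1.632 -0.431
v -2.457 1.927 0.671
v -3.914 1.88 -0.313
v -2.614 2.175 0.789
v -4.113 2.029 -0.119
v -2.813 2.325 0.983
v -4.32 2.055 0.119
v -3.02 2.351 1.221
v -4.5 1.953 0.358
v -3.199 2.248 1.46
v -4.62 1.739 0.557
v -3.32 2.035 1.659
v -4.661 1.452 0.683
v -3.361 1.748 1.785
v -4.616 1.141 0.713
v -3.315 1.436 1.815
v -4.492 0.859 0.641
v -3.191 1.155 1.743
v -4.31 0.656 0.482
v -3.01 0.951 1.584
v -4.103 0.566 0.261
v -2.802 0.861 1.363
v -3.905 0.605 0.017
v -2.605 0.901 1.119
v -3.545 -2.395 -1.983
v -3.738 -1.068 -0.782
v -3.986 -1.777 -2.737
v -4.178 -0.45 -1.536
v -2.342 -1.93 -2.304
v -2.534 -0.603 -1.103
v -2.782 -1.312 -3.058
v -2.975 0.015 -1.857
f 1 12 6
f 1 6 2
f 1 2 8
f 1 8 11
f 1 11 12
f 2 6 10
f 6 12 5
f 12 11 3
f 11 8 7
f 8 2 9
f 4 10 5
f 4 5 3
f 4 3 7
f 4 7 9
f 4 9 10
f 5 10 6
f 3 5 12
f 7 3 11
f 9 7 8
f 10 9 2
f 14 13 17
f 14 17 15
f 15 17 18
f 15 18 16
f 17 13 19
f 17 19 18
f 18 19 20
f 18 20 16
f 19 13 21
f 19 21 20
f 20 21 22
f 20 22 16
f 21 13 23
f 21 23 22
f 22 23 24
f 22 24 16
f 23 13 25
f 23 25 24
f 24 25 26
f 24 26 16
f 25 13 27
f 25 27 26
f 26 27 28
f 26 28 16
f 27 13 29
f 27 29 28
f 28 29 30
f 28 30 16
f 29 13 31
f 29 31 30
f 30 31 32
f 30 32 16
f 31 13 33
f 31 33 32
f 32 33 34
f 32 34 16
f 33 13 35
f 33 35 34
f 34 35 36
f 34 36 16
f 35 13 37
f 35 37 36
f 36 37 38
f 36 38 16
f 37 13 39
f 37 39 38
f 38 39 40
f 38 40 16
f 39 13 41
f 39 41 40
f 40 41 42
f 40 42 16
f 41 13 43
f 41 43 42
f 42 43 44
f 42 44 16
f 43 13 14
f 43 14 44
f 44 14 15
f 44 15 16
f 46 48 45
f 49 46 45
f 45 48 47
f 47 49 45
f 46 52 48
f 50 46 49
f 50 52 46
f 48 52 47
f 51 49 47
f 47 52 51
f 51 50 49
f 52 50 51



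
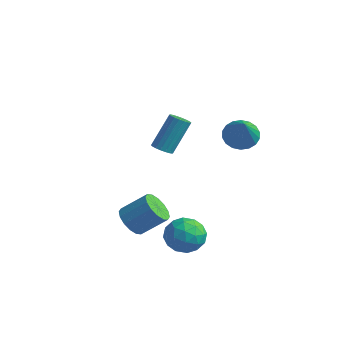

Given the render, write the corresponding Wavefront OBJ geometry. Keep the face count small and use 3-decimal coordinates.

v -2.033 1.833 -0.096
v -1.484 1.957 -0.235
v -1.298 3.051 1.477
v -1.847 2.927 1.616
v -1.616 2.15 -0.344
v -1.429 3.244 1.368
v -1.83 2.281 -0.404
v -1.644 3.375 1.308
v -2.085 2.322 -0.403
v -1.899 3.416 1.309
v -2.329 2.267 -0.341
v -2.143 3.361 1.371
v -2.515 2.126 -0.231
v -2.329 3.22 1.481
v -2.605 1.927 -0.094
v -2.419 3.021 1.618
v -2.582 1.709 0.043
v -2.396 2.803 1.755
v -2.451 1.516 0.152
v -2.264 2.61 1.864
v -2.236 1.385 0.212
v -2.05 2.479 1.924
v -1.981 1.344 0.211
v -1.795 2.438 1.923
v -1.737 1.399 0.149
v -1.551 2.493 1.861
v -1.551 1.54 0.039
v -1.365 2.634 1.751
v -1.461 1.739 -0.098
v -1.275 2.833 1.614
v 0.693 -3.233 -1.475
v 1.378 -3.616 -1.803
v 2.291 -2.829 -0.813
v 1.607 -2.447 -0.485
v 1.325 -3.251 -2.044
v 2.238 -2.464 -1.053
v 1.103 -2.882 -2.132
v 2.016 -2.095 -1.142
v 0.771 -2.607 -2.044
v 1.684 -1.82 -1.054
v 0.418 -2.5 -1.804
v 1.331 -1.713 -0.814
v 0.139 -2.589 -1.476
v 1.052 -1.802 -0.485
v 0.009 -2.851 -1.147
v 0.922 -2.064 -0.157
v 0.062 -3.216 -0.907
v 0.975 -2.429 0.084
v 0.284 -3.585 -0.818
v 1.197 -2.798 0.172
v 0.616 -3.86 -0.906
v 1.529 -3.073 0.084
v 0.969 -3.967 -1.146
v 1.882 -3.18 -0.156
v 1.248 -3.878 -1.475
v 2.161 -3.091 -0.484
v 3.067 1.553 3.046
v 3.822 1.704 2.641
v 4.133 0.487 4.634
v 3.785 2.013 2.872
v 3.606 2.23 3.138
v 3.32 2.313 3.386
v 2.984 2.245 3.566
v 2.664 2.041 3.643
v 2.425 1.74 3.602
v 2.312 1.401 3.45
v 2.349 1.093 3.219
v 2.528 0.876 2.953
v 2.814 0.793 2.706
v 3.15 0.86 2.525
v 3.47 1.065 2.448
v 3.71 1.366 2.489
v 2.51 -1.057 -1.92
v 3.527 -1.271 -1.985
v 2.153 -2.689 -2.135
v 3.17 -2.903 -2.2
v 2.758 -2.6 -1.293
v 2.979 -1.591 -1.16
v 2.701 -2.369 -2.96
v 2.922 -1.36 -2.827
v 3.645 -2.081 -2.627
v 3.68 -2.224 -1.597
v 2 -1.736 -2.523
v 2.035 -1.879 -1.493
v 3.049 -1.021 -1.934
v 2.631 -2.939 -2.186
v 2.388 -2.761 -1.653
v 2.986 -2.887 -1.691
v 2.727 -1.209 -1.449
v 3.325 -1.335 -1.487
v 2.874 -2.116 -1.08
v 2.355 -2.625 -2.633
v 2.953 -2.751 -2.671
v 2.694 -1.073 -2.429
v 3.292 -1.199 -2.467
v 2.806 -1.844 -3.04
v 3.717 -1.623 -2.349
v 3.507 -2.582 -2.476
v 3.232 -2.268 -2.922
v 3.361 -1.675 -2.845
v 3.737 -1.707 -1.744
v 3.528 -2.666 -1.87
v 3.286 -2.488 -1.337
v 3.415 -1.895 -1.259
v 3.807 -2.183 -2.121
v 2.152 -1.294 -2.25
v 1.943 -2.253 -2.376
v 2.265 -2.065 -2.861
v 2.394 -1.472 -2.783
v 2.173 -1.378 -1.644
v 1.963 -2.337 -1.771
v 2.319 -2.285 -1.275
v 2.448 -1.692 -1.198
v 1.873 -1.777 -1.999
f 2 1 5
f 2 5 3
f 3 5 6
f 3 6 4
f 5 1 7
f 5 7 6
f 6 7 8
f 6 8 4
f 7 1 9
f 7 9 8
f 8 9 10
f 8 10 4
f 9 1 11
f 9 11 10
f 10 11 12
f 10 12 4
f 11 1 13
f 11 13 12
f 12 13 14
f 12 14 4
f 13 1 15
f 13 15 14
f 14 15 16
f 14 16 4
f 15 1 17
f 15 17 16
f 16 17 18
f 16 18 4
f 17 1 19
f 17 19 18
f 18 19 20
f 18 20 4
f 19 1 21
f 19 21 20
f 20 21 22
f 20 22 4
f 21 1 23
f 21 23 22
f 22 23 24
f 22 24 4
f 23 1 25
f 23 25 24
f 24 25 26
f 24 26 4
f 25 1 27
f 25 27 26
f 26 27 28
f 26 28 4
f 27 1 29
f 27 29 28
f 28 29 30
f 28 30 4
f 29 1 2
f 29 2 30
f 30 2 3
f 30 3 4
f 32 31 35
f 32 35 33
f 33 35 36
f 33 36 34
f 35 31 37
f 35 37 36
f 36 37 38
f 36 38 34
f 37 31 39
f 37 39 38
f 38 39 40
f 38 40 34
f 39 31 41
f 39 41 40
f 40 41 42
f 40 42 34
f 41 31 43
f 41 43 42
f 42 43 44
f 42 44 34
f 43 31 45
f 43 45 44
f 44 45 46
f 44 46 34
f 45 31 47
f 45 47 46
f 46 47 48
f 46 48 34
f 47 31 49
f 47 49 48
f 48 49 50
f 48 50 34
f 49 31 51
f 49 51 50
f 50 51 52
f 50 52 34
f 51 31 53
f 51 53 52
f 52 53 54
f 52 54 34
f 53 31 55
f 53 55 54
f 54 55 56
f 54 56 34
f 55 31 32
f 55 32 56
f 56 32 33
f 56 33 34
f 58 57 60
f 58 60 59
f 60 57 61
f 60 61 59
f 61 57 62
f 61 62 59
f 62 57 63
f 62 63 59
f 63 57 64
f 63 64 59
f 64 57 65
f 64 65 59
f 65 57 66
f 65 66 59
f 66 57 67
f 66 67 59
f 67 57 68
f 67 68 59
f 68 57 69
f 68 69 59
f 69 57 70
f 69 70 59
f 70 57 71
f 70 71 59
f 71 57 72
f 71 72 59
f 72 57 58
f 72 58 59
f 73 110 89
f 110 84 113
f 89 113 78
f 110 113 89
f 73 89 85
f 89 78 90
f 85 90 74
f 89 90 85
f 73 85 94
f 85 74 95
f 94 95 80
f 85 95 94
f 73 94 106
f 94 80 109
f 106 109 83
f 94 109 106
f 73 106 110
f 106 83 114
f 110 114 84
f 106 114 110
f 74 90 101
f 90 78 104
f 101 104 82
f 90 104 101
f 78 113 91
f 113 84 112
f 91 112 77
f 113 112 91
f 84 114 111
f 114 83 107
f 111 107 75
f 114 107 111
f 83 109 108
f 109 80 96
f 108 96 79
f 109 96 108
f 80 95 100
f 95 74 97
f 100 97 81
f 95 97 100
f 76 102 88
f 102 82 103
f 88 103 77
f 102 103 88
f 76 88 86
f 88 77 87
f 86 87 75
f 88 87 86
f 76 86 93
f 86 75 92
f 93 92 79
f 86 92 93
f 76 93 98
f 93 79 99
f 98 99 81
f 93 99 98
f 76 98 102
f 98 81 105
f 102 105 82
f 98 105 102
f 77 103 91
f 103 82 104
f 91 104 78
f 103 104 91
f 75 87 111
f 87 77 112
f 111 112 84
f 87 112 111
f 79 92 108
f 92 75 107
f 108 107 83
f 92 107 108
f 81 99 100
f 99 79 96
f 100 96 80
f 99 96 100
f 82 105 101
f 105 81 97
f 101 97 74
f 105 97 101



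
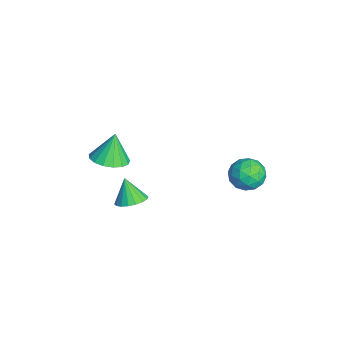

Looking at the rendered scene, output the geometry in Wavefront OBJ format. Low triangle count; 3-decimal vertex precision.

v -1.274 -3.575 -0.61
v -0.361 -3.982 -0.289
v -1.666 -3.205 0.97
v -0.254 -3.498 -0.376
v -0.38 -3.032 -0.516
v -0.711 -2.691 -0.678
v -1.172 -2.552 -0.824
v -1.655 -2.647 -0.922
v -2.052 -2.955 -0.948
v -2.27 -3.405 -0.897
v -2.26 -3.894 -0.78
v -2.024 -4.309 -0.625
v -1.617 -4.557 -0.466
v -1.131 -4.579 -0.34
v -0.678 -4.372 -0.276
v 1.656 -2.826 -1.277
v 2.407 -3.055 -0.951
v 1.044 -3.074 -0.043
v 2.395 -2.683 -0.882
v 2.237 -2.339 -0.891
v 1.963 -2.092 -0.977
v 1.629 -1.99 -1.122
v 1.301 -2.054 -1.298
v 1.042 -2.27 -1.47
v 0.905 -2.597 -1.603
v 0.917 -2.968 -1.672
v 1.076 -3.312 -1.663
v 1.349 -3.559 -1.577
v 1.683 -3.661 -1.432
v 2.012 -3.597 -1.256
v 2.27 -3.381 -1.084
v 1.897 3.337 1.293
v 2.874 3.19 1.333
v 1.786 2.27 0.107
v 2.763 2.123 0.147
v 2.186 1.817 0.889
v 2.255 2.476 1.622
v 2.405 2.984 -0.182
v 2.474 3.643 0.551
v 3.188 2.972 0.422
v 3.052 2.251 1.084
v 1.608 3.209 0.356
v 1.472 2.488 1.018
v 2.395 3.357 1.417
v 2.265 2.103 0.023
v 1.926 1.923 0.459
v 2.5 1.836 0.483
v 2.031 2.938 1.587
v 2.605 2.852 1.611
v 2.201 2.044 1.35
v 2.055 2.608 -0.171
v 2.629 2.522 -0.147
v 2.16 3.624 0.957
v 2.734 3.537 0.981
v 2.459 3.416 0.09
v 3.154 3.143 0.905
v 3.089 2.515 0.208
v 2.879 3.021 0.015
v 2.919 3.409 0.445
v 3.074 2.719 1.294
v 3.009 2.092 0.597
v 2.67 1.911 1.033
v 2.71 2.299 1.464
v 3.259 2.591 0.759
v 1.651 3.368 0.843
v 1.586 2.741 0.146
v 1.95 3.161 -0.024
v 1.99 3.549 0.407
v 1.571 2.945 1.232
v 1.506 2.317 0.535
v 1.741 2.051 0.995
v 1.781 2.439 1.425
v 1.401 2.869 0.681
f 2 1 4
f 2 4 3
f 4 1 5
f 4 5 3
f 5 1 6
f 5 6 3
f 6 1 7
f 6 7 3
f 7 1 8
f 7 8 3
f 8 1 9
f 8 9 3
f 9 1 10
f 9 10 3
f 10 1 11
f 10 11 3
f 11 1 12
f 11 12 3
f 12 1 13
f 12 13 3
f 13 1 14
f 13 14 3
f 14 1 15
f 14 15 3
f 15 1 2
f 15 2 3
f 17 16 19
f 17 19 18
f 19 16 20
f 19 20 18
f 20 16 21
f 20 21 18
f 21 16 22
f 21 22 18
f 22 16 23
f 22 23 18
f 23 16 24
f 23 24 18
f 24 16 25
f 24 25 18
f 25 16 26
f 25 26 18
f 26 16 27
f 26 27 18
f 27 16 28
f 27 28 18
f 28 16 29
f 28 29 18
f 29 16 30
f 29 30 18
f 30 16 31
f 30 31 18
f 31 16 17
f 31 17 18
f 32 69 48
f 69 43 72
f 48 72 37
f 69 72 48
f 32 48 44
f 48 37 49
f 44 49 33
f 48 49 44
f 32 44 53
f 44 33 54
f 53 54 39
f 44 54 53
f 32 53 65
f 53 39 68
f 65 68 42
f 53 68 65
f 32 65 69
f 65 42 73
f 69 73 43
f 65 73 69
f 33 49 60
f 49 37 63
f 60 63 41
f 49 63 60
f 37 72 50
f 72 43 71
f 50 71 36
f 72 71 50
f 43 73 70
f 73 42 66
f 70 66 34
f 73 66 70
f 42 68 67
f 68 39 55
f 67 55 38
f 68 55 67
f 39 54 59
f 54 33 56
f 59 56 40
f 54 56 59
f 35 61 47
f 61 41 62
f 47 62 36
f 61 62 47
f 35 47 45
f 47 36 46
f 45 46 34
f 47 46 45
f 35 45 52
f 45 34 51
f 52 51 38
f 45 51 52
f 35 52 57
f 52 38 58
f 57 58 40
f 52 58 57
f 35 57 61
f 57 40 64
f 61 64 41
f 57 64 61
f 36 62 50
f 62 41 63
f 50 63 37
f 62 63 50
f 34 46 70
f 46 36 71
f 70 71 43
f 46 71 70
f 38 51 67
f 51 34 66
f 67 66 42
f 51 66 67
f 40 58 59
f 58 38 55
f 59 55 39
f 58 55 59
f 41 64 60
f 64 40 56
f 60 56 33
f 64 56 60



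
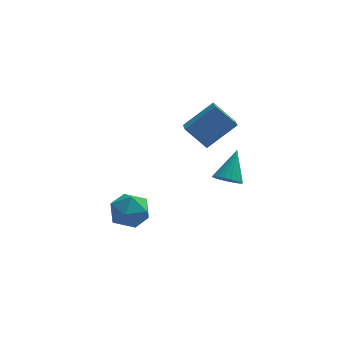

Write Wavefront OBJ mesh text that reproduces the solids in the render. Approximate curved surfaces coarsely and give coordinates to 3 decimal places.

v 0.003 0.818 2.072
v 0.083 -0.457 2.594
v 1.444 1.404 3.28
v 1.525 0.129 3.802
v 1.035 0.451 1.018
v 1.116 -0.824 1.54
v 2.477 1.037 2.226
v 2.557 -0.238 2.748
v -3.403 0.009 -3.438
v -2.834 0.289 -2.497
v -2.266 -1.409 -3.703
v -1.697 -1.129 -2.762
v -2.754 -1.536 -2.686
v -3.457 -0.66 -2.522
v -1.643 -0.46 -3.678
v -2.346 0.416 -3.514
v -1.746 -0 -2.645
v -2.433 -0.666 -2.032
v -2.667 -0.454 -4.168
v -3.354 -1.12 -3.555
v 2.081 -1.307 -0.381
v 2.494 -1.85 -0.069
v 2.559 -0.173 0.961
v 2.7 -1.713 -0.258
v 2.799 -1.505 -0.469
v 2.774 -1.263 -0.664
v 2.629 -1.029 -0.811
v 2.39 -0.843 -0.883
v 2.097 -0.737 -0.868
v 1.801 -0.729 -0.769
v 1.554 -0.822 -0.603
v 1.398 -0.998 -0.398
v 1.36 -1.228 -0.191
v 1.447 -1.471 -0.016
v 1.643 -1.686 0.096
v 1.915 -1.835 0.125
v 2.216 -1.893 0.067
f 2 4 1
f 5 2 1
f 1 4 3
f 3 5 1
f 2 8 4
f 6 2 5
f 6 8 2
f 4 8 3
f 7 5 3
f 3 8 7
f 7 6 5
f 8 6 7
f 9 20 14
f 9 14 10
f 9 10 16
f 9 16 19
f 9 19 20
f 10 14 18
f 14 20 13
f 20 19 11
f 19 16 15
f 16 10 17
f 12 18 13
f 12 13 11
f 12 11 15
f 12 15 17
f 12 17 18
f 13 18 14
f 11 13 20
f 15 11 19
f 17 15 16
f 18 17 10
f 22 21 24
f 22 24 23
f 24 21 25
f 24 25 23
f 25 21 26
f 25 26 23
f 26 21 27
f 26 27 23
f 27 21 28
f 27 28 23
f 28 21 29
f 28 29 23
f 29 21 30
f 29 30 23
f 30 21 31
f 30 31 23
f 31 21 32
f 31 32 23
f 32 21 33
f 32 33 23
f 33 21 34
f 33 34 23
f 34 21 35
f 34 35 23
f 35 21 36
f 35 36 23
f 36 21 37
f 36 37 23
f 37 21 22
f 37 22 23



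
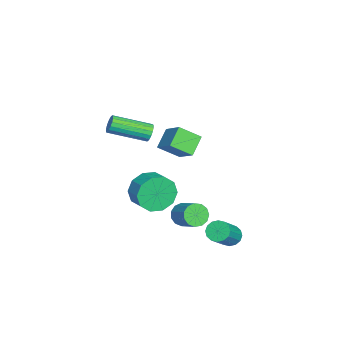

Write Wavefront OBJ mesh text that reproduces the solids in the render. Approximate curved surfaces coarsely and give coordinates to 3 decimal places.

v 1.873 1.929 -3.045
v 2.117 2.208 -3.639
v 3.07 2.89 -2.929
v 2.827 2.611 -2.335
v 1.84 2.455 -3.506
v 2.793 3.137 -2.796
v 1.574 2.536 -3.226
v 2.527 3.217 -2.516
v 1.403 2.423 -2.888
v 2.356 3.105 -2.178
v 1.382 2.154 -2.601
v 2.335 2.836 -1.891
v 1.516 1.814 -2.454
v 2.469 2.495 -1.744
v 1.764 1.51 -2.495
v 2.717 2.192 -1.785
v 2.047 1.339 -2.711
v 3 2.021 -2.001
v 2.274 1.356 -3.032
v 3.227 2.037 -2.323
v 2.375 1.554 -3.358
v 3.328 2.236 -2.648
v 2.316 1.872 -3.584
v 3.269 2.554 -2.874
v 1.763 0.312 2.816
v 1.998 0.171 2.362
v 2.172 -1.753 3.05
v 1.937 -1.612 3.504
v 2.19 0.241 2.511
v 2.365 -1.682 3.199
v 2.285 0.328 2.73
v 2.46 -1.595 3.417
v 2.261 0.411 2.968
v 2.435 -1.512 3.656
v 2.122 0.471 3.172
v 2.296 -1.452 3.859
v 1.901 0.495 3.294
v 2.075 -1.428 3.982
v 1.648 0.477 3.307
v 1.823 -1.447 3.994
v 1.422 0.42 3.207
v 1.596 -1.503 3.895
v 1.273 0.339 3.018
v 1.448 -1.584 3.705
v 1.237 0.252 2.782
v 1.412 -1.671 3.47
v 1.322 0.178 2.555
v 1.496 -1.745 3.242
v 1.507 0.135 2.387
v 1.681 -1.788 3.075
v 1.751 0.132 2.318
v 1.925 -1.791 3.005
v 2.865 4.249 -3.774
v 3.184 3.941 -4.221
v 4.475 3.383 -2.913
v 4.155 3.691 -2.466
v 3.311 4.241 -4.218
v 4.602 3.683 -2.911
v 3.319 4.544 -4.096
v 4.609 3.985 -2.789
v 3.204 4.767 -3.888
v 4.495 4.209 -2.58
v 2.999 4.852 -3.649
v 4.29 4.294 -2.342
v 2.758 4.775 -3.444
v 4.048 4.217 -2.136
v 2.545 4.557 -3.327
v 3.836 3.999 -2.019
v 2.418 4.257 -3.329
v 3.709 3.699 -2.022
v 2.411 3.955 -3.451
v 3.701 3.396 -2.144
v 2.525 3.731 -3.66
v 3.816 3.173 -2.352
v 2.73 3.646 -3.898
v 4.021 3.088 -2.591
v 2.972 3.723 -4.104
v 4.262 3.165 -2.796
v -2.739 1.963 -0.607
v -2.591 0.837 0.176
v -1.765 2.667 0.222
v -1.617 1.54 1.005
v -1.803 1.56 -1.365
v -1.655 0.433 -0.582
v -0.829 2.263 -0.536
v -0.681 1.137 0.247
v 3.398 0.313 -0.114
v 3.885 0.004 -1.015
v 4.729 0.499 -0.728
v 4.242 0.807 0.174
v 3.586 0.583 -1.132
v 4.43 1.077 -0.845
v 3.215 1.057 -0.859
v 4.059 1.552 -0.572
v 2.914 1.248 -0.302
v 3.758 1.743 -0.015
v 2.798 1.081 0.327
v 3.642 1.576 0.614
v 2.911 0.621 0.788
v 3.755 1.116 1.075
v 3.21 0.043 0.905
v 4.054 0.537 1.192
v 3.581 -0.432 0.632
v 4.425 0.063 0.919
v 3.882 -0.623 0.075
v 4.726 -0.128 0.362
v 3.998 -0.456 -0.554
v 4.842 0.039 -0.267
f 2 1 5
f 2 5 3
f 3 5 6
f 3 6 4
f 5 1 7
f 5 7 6
f 6 7 8
f 6 8 4
f 7 1 9
f 7 9 8
f 8 9 10
f 8 10 4
f 9 1 11
f 9 11 10
f 10 11 12
f 10 12 4
f 11 1 13
f 11 13 12
f 12 13 14
f 12 14 4
f 13 1 15
f 13 15 14
f 14 15 16
f 14 16 4
f 15 1 17
f 15 17 16
f 16 17 18
f 16 18 4
f 17 1 19
f 17 19 18
f 18 19 20
f 18 20 4
f 19 1 21
f 19 21 20
f 20 21 22
f 20 22 4
f 21 1 23
f 21 23 22
f 22 23 24
f 22 24 4
f 23 1 2
f 23 2 24
f 24 2 3
f 24 3 4
f 26 25 29
f 26 29 27
f 27 29 30
f 27 30 28
f 29 25 31
f 29 31 30
f 30 31 32
f 30 32 28
f 31 25 33
f 31 33 32
f 32 33 34
f 32 34 28
f 33 25 35
f 33 35 34
f 34 35 36
f 34 36 28
f 35 25 37
f 35 37 36
f 36 37 38
f 36 38 28
f 37 25 39
f 37 39 38
f 38 39 40
f 38 40 28
f 39 25 41
f 39 41 40
f 40 41 42
f 40 42 28
f 41 25 43
f 41 43 42
f 42 43 44
f 42 44 28
f 43 25 45
f 43 45 44
f 44 45 46
f 44 46 28
f 45 25 47
f 45 47 46
f 46 47 48
f 46 48 28
f 47 25 49
f 47 49 48
f 48 49 50
f 48 50 28
f 49 25 51
f 49 51 50
f 50 51 52
f 50 52 28
f 51 25 26
f 51 26 52
f 52 26 27
f 52 27 28
f 54 53 57
f 54 57 55
f 55 57 58
f 55 58 56
f 57 53 59
f 57 59 58
f 58 59 60
f 58 60 56
f 59 53 61
f 59 61 60
f 60 61 62
f 60 62 56
f 61 53 63
f 61 63 62
f 62 63 64
f 62 64 56
f 63 53 65
f 63 65 64
f 64 65 66
f 64 66 56
f 65 53 67
f 65 67 66
f 66 67 68
f 66 68 56
f 67 53 69
f 67 69 68
f 68 69 70
f 68 70 56
f 69 53 71
f 69 71 70
f 70 71 72
f 70 72 56
f 71 53 73
f 71 73 72
f 72 73 74
f 72 74 56
f 73 53 75
f 73 75 74
f 74 75 76
f 74 76 56
f 75 53 77
f 75 77 76
f 76 77 78
f 76 78 56
f 77 53 54
f 77 54 78
f 78 54 55
f 78 55 56
f 80 82 79
f 83 80 79
f 79 82 81
f 81 83 79
f 80 86 82
f 84 80 83
f 84 86 80
f 82 86 81
f 85 83 81
f 81 86 85
f 85 84 83
f 86 84 85
f 88 87 91
f 88 91 89
f 89 91 92
f 89 92 90
f 91 87 93
f 91 93 92
f 92 93 94
f 92 94 90
f 93 87 95
f 93 95 94
f 94 95 96
f 94 96 90
f 95 87 97
f 95 97 96
f 96 97 98
f 96 98 90
f 97 87 99
f 97 99 98
f 98 99 100
f 98 100 90
f 99 87 101
f 99 101 100
f 100 101 102
f 100 102 90
f 101 87 103
f 101 103 102
f 102 103 104
f 102 104 90
f 103 87 105
f 103 105 104
f 104 105 106
f 104 106 90
f 105 87 107
f 105 107 106
f 106 107 108
f 106 108 90
f 107 87 88
f 107 88 108
f 108 88 89
f 108 89 90



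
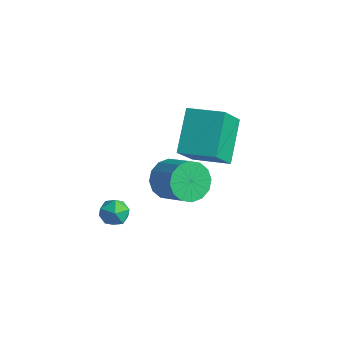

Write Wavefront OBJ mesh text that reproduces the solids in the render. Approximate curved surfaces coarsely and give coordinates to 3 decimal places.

v -0.966 -1.008 -0.946
v -0.548 -0.425 -1.553
v 0.745 -0.529 -0.761
v 0.326 -1.112 -0.154
v -0.735 -0.136 -1.21
v 0.558 -0.239 -0.417
v -0.985 -0.081 -0.796
v 0.308 -0.184 -0.003
v -1.229 -0.274 -0.422
v 0.064 -0.377 0.371
v -1.403 -0.664 -0.189
v -0.111 -0.767 0.604
v -1.46 -1.146 -0.158
v -0.168 -1.249 0.634
v -1.385 -1.591 -0.339
v -0.092 -1.695 0.453
v -1.198 -1.881 -0.683
v 0.095 -1.984 0.11
v -0.948 -1.936 -1.097
v 0.345 -2.039 -0.304
v -0.704 -1.743 -1.471
v 0.589 -1.846 -0.678
v -0.529 -1.353 -1.704
v 0.763 -1.456 -0.911
v -0.472 -0.871 -1.734
v 0.82 -0.974 -0.942
v -1.656 -2.594 -2.778
v -1.293 -3.176 -2.617
v -2.547 -2.984 -2.183
v -2.184 -3.566 -2.022
v -1.994 -2.945 -1.748
v -1.444 -2.704 -2.116
v -2.396 -3.456 -2.684
v -1.846 -3.215 -3.052
v -1.751 -3.708 -2.559
v -1.502 -3.393 -1.98
v -2.338 -2.767 -2.82
v -2.089 -2.452 -2.241
v -0.234 -0.499 0.46
v 0.123 -1.658 1.844
v -1.112 0.821 1.79
v -0.755 -0.337 3.175
v 1.155 0.197 0.685
v 1.512 -0.961 2.07
v 0.277 1.518 2.016
v 0.634 0.359 3.4
f 2 1 5
f 2 5 3
f 3 5 6
f 3 6 4
f 5 1 7
f 5 7 6
f 6 7 8
f 6 8 4
f 7 1 9
f 7 9 8
f 8 9 10
f 8 10 4
f 9 1 11
f 9 11 10
f 10 11 12
f 10 12 4
f 11 1 13
f 11 13 12
f 12 13 14
f 12 14 4
f 13 1 15
f 13 15 14
f 14 15 16
f 14 16 4
f 15 1 17
f 15 17 16
f 16 17 18
f 16 18 4
f 17 1 19
f 17 19 18
f 18 19 20
f 18 20 4
f 19 1 21
f 19 21 20
f 20 21 22
f 20 22 4
f 21 1 23
f 21 23 22
f 22 23 24
f 22 24 4
f 23 1 25
f 23 25 24
f 24 25 26
f 24 26 4
f 25 1 2
f 25 2 26
f 26 2 3
f 26 3 4
f 27 38 32
f 27 32 28
f 27 28 34
f 27 34 37
f 27 37 38
f 28 32 36
f 32 38 31
f 38 37 29
f 37 34 33
f 34 28 35
f 30 36 31
f 30 31 29
f 30 29 33
f 30 33 35
f 30 35 36
f 31 36 32
f 29 31 38
f 33 29 37
f 35 33 34
f 36 35 28
f 40 42 39
f 43 40 39
f 39 42 41
f 41 43 39
f 40 46 42
f 44 40 43
f 44 46 40
f 42 46 41
f 45 43 41
f 41 46 45
f 45 44 43
f 46 44 45



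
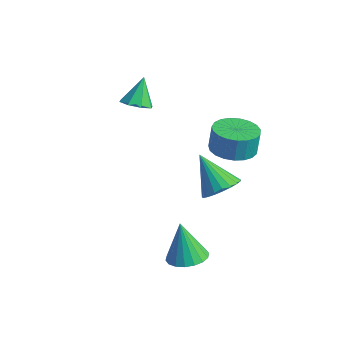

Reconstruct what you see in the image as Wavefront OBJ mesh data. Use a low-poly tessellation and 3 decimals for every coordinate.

v -1.731 -1.636 3.369
v -1.081 -1.862 3.666
v -2.049 -0.944 4.591
v -1.035 -1.359 3.393
v -1.397 -1.019 3.106
v -1.955 -1.04 2.973
v -2.382 -1.41 3.072
v -2.428 -1.913 3.345
v -2.066 -2.254 3.632
v -1.508 -2.233 3.765
v 3.479 -1.277 1.102
v 4.089 -0.953 1.693
v 2.181 -1.383 2.498
v 3.927 -0.635 1.566
v 3.687 -0.429 1.359
v 3.411 -0.37 1.107
v 3.147 -0.467 0.854
v 2.94 -0.705 0.644
v 2.827 -1.041 0.513
v 2.826 -1.418 0.484
v 2.938 -1.771 0.562
v 3.144 -2.039 0.733
v 3.408 -2.175 0.968
v 3.684 -2.155 1.226
v 3.925 -1.984 1.462
v 4.088 -1.691 1.637
v 4.147 -1.326 1.718
v 3.662 -3.228 -2.168
v 4.532 -3.12 -1.922
v 3.138 -3.192 -0.332
v 4.403 -2.739 -1.966
v 4.127 -2.454 -2.05
v 3.759 -2.323 -2.158
v 3.372 -2.371 -2.267
v 3.043 -2.588 -2.357
v 2.836 -2.932 -2.41
v 2.793 -3.335 -2.414
v 2.922 -3.716 -2.37
v 3.197 -4.001 -2.286
v 3.565 -4.132 -2.179
v 3.952 -4.085 -2.069
v 4.282 -3.867 -1.979
v 4.488 -3.523 -1.927
v 3.205 -0.467 3.083
v 3.744 0.378 2.953
v 3.714 0.571 4.087
v 3.175 -0.273 4.217
v 3.35 0.519 2.919
v 3.32 0.713 4.052
v 2.931 0.49 2.913
v 2.901 0.684 4.046
v 2.559 0.296 2.936
v 2.529 0.489 4.069
v 2.3 -0.031 2.985
v 2.269 0.163 4.118
v 2.196 -0.432 3.051
v 2.166 -0.239 4.184
v 2.267 -0.84 3.122
v 2.237 -0.646 4.255
v 2.501 -1.183 3.187
v 2.47 -0.99 4.32
v 2.856 -1.402 3.234
v 2.826 -1.209 4.367
v 3.271 -1.46 3.255
v 3.241 -1.266 4.388
v 3.675 -1.346 3.246
v 3.645 -1.152 4.379
v 3.998 -1.08 3.209
v 3.968 -0.886 4.342
v 4.184 -0.707 3.151
v 4.153 -0.514 4.284
v 4.2 -0.294 3.08
v 4.17 -0.1 4.214
v 4.045 0.09 3.011
v 4.014 0.284 4.144
f 2 1 4
f 2 4 3
f 4 1 5
f 4 5 3
f 5 1 6
f 5 6 3
f 6 1 7
f 6 7 3
f 7 1 8
f 7 8 3
f 8 1 9
f 8 9 3
f 9 1 10
f 9 10 3
f 10 1 2
f 10 2 3
f 12 11 14
f 12 14 13
f 14 11 15
f 14 15 13
f 15 11 16
f 15 16 13
f 16 11 17
f 16 17 13
f 17 11 18
f 17 18 13
f 18 11 19
f 18 19 13
f 19 11 20
f 19 20 13
f 20 11 21
f 20 21 13
f 21 11 22
f 21 22 13
f 22 11 23
f 22 23 13
f 23 11 24
f 23 24 13
f 24 11 25
f 24 25 13
f 25 11 26
f 25 26 13
f 26 11 27
f 26 27 13
f 27 11 12
f 27 12 13
f 29 28 31
f 29 31 30
f 31 28 32
f 31 32 30
f 32 28 33
f 32 33 30
f 33 28 34
f 33 34 30
f 34 28 35
f 34 35 30
f 35 28 36
f 35 36 30
f 36 28 37
f 36 37 30
f 37 28 38
f 37 38 30
f 38 28 39
f 38 39 30
f 39 28 40
f 39 40 30
f 40 28 41
f 40 41 30
f 41 28 42
f 41 42 30
f 42 28 43
f 42 43 30
f 43 28 29
f 43 29 30
f 45 44 48
f 45 48 46
f 46 48 49
f 46 49 47
f 48 44 50
f 48 50 49
f 49 50 51
f 49 51 47
f 50 44 52
f 50 52 51
f 51 52 53
f 51 53 47
f 52 44 54
f 52 54 53
f 53 54 55
f 53 55 47
f 54 44 56
f 54 56 55
f 55 56 57
f 55 57 47
f 56 44 58
f 56 58 57
f 57 58 59
f 57 59 47
f 58 44 60
f 58 60 59
f 59 60 61
f 59 61 47
f 60 44 62
f 60 62 61
f 61 62 63
f 61 63 47
f 62 44 64
f 62 64 63
f 63 64 65
f 63 65 47
f 64 44 66
f 64 66 65
f 65 66 67
f 65 67 47
f 66 44 68
f 66 68 67
f 67 68 69
f 67 69 47
f 68 44 70
f 68 70 69
f 69 70 71
f 69 71 47
f 70 44 72
f 70 72 71
f 71 72 73
f 71 73 47
f 72 44 74
f 72 74 73
f 73 74 75
f 73 75 47
f 74 44 45
f 74 45 75
f 75 45 46
f 75 46 47



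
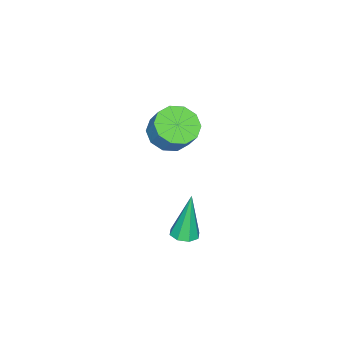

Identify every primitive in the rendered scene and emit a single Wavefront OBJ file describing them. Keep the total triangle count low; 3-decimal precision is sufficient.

v 2.52 0.427 -4.446
v 2.926 0.053 -4.353
v 2.14 0.493 -2.514
v 3.069 0.457 -4.339
v 2.89 0.843 -4.388
v 2.494 0.986 -4.47
v 2.113 0.801 -4.539
v 1.971 0.397 -4.553
v 2.15 0.011 -4.504
v 2.545 -0.132 -4.422
v -2.256 -3.091 -3.759
v -1.798 -2.464 -4.288
v -1.505 -1.921 -3.389
v -1.964 -2.549 -2.861
v -2.344 -2.278 -4.222
v -2.052 -1.735 -3.323
v -2.857 -2.403 -3.98
v -2.565 -1.86 -3.081
v -3.141 -2.791 -3.653
v -2.848 -2.248 -2.754
v -3.086 -3.294 -3.367
v -2.794 -2.751 -2.468
v -2.715 -3.719 -3.231
v -2.422 -3.176 -2.332
v -2.168 -3.905 -3.297
v -1.876 -3.362 -2.398
v -1.655 -3.78 -3.539
v -1.363 -3.237 -2.64
v -1.372 -3.392 -3.866
v -1.079 -2.849 -2.967
v -1.426 -2.889 -4.152
v -1.134 -2.346 -3.253
f 2 1 4
f 2 4 3
f 4 1 5
f 4 5 3
f 5 1 6
f 5 6 3
f 6 1 7
f 6 7 3
f 7 1 8
f 7 8 3
f 8 1 9
f 8 9 3
f 9 1 10
f 9 10 3
f 10 1 2
f 10 2 3
f 12 11 15
f 12 15 13
f 13 15 16
f 13 16 14
f 15 11 17
f 15 17 16
f 16 17 18
f 16 18 14
f 17 11 19
f 17 19 18
f 18 19 20
f 18 20 14
f 19 11 21
f 19 21 20
f 20 21 22
f 20 22 14
f 21 11 23
f 21 23 22
f 22 23 24
f 22 24 14
f 23 11 25
f 23 25 24
f 24 25 26
f 24 26 14
f 25 11 27
f 25 27 26
f 26 27 28
f 26 28 14
f 27 11 29
f 27 29 28
f 28 29 30
f 28 30 14
f 29 11 31
f 29 31 30
f 30 31 32
f 30 32 14
f 31 11 12
f 31 12 32
f 32 12 13
f 32 13 14



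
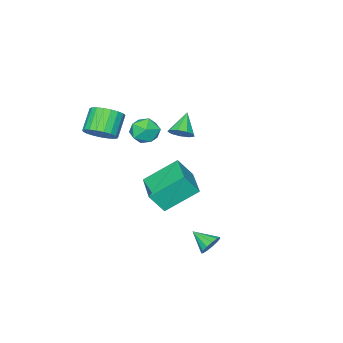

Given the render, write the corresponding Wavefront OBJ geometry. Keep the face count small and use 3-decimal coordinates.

v 0.472 2.033 -2.551
v 1.013 1.936 -2.879
v 0.628 1.007 -1.989
v 1.106 2.114 -2.58
v 0.998 2.266 -2.271
v 0.723 2.345 -2.052
v 0.368 2.324 -1.991
v 0.046 2.211 -2.107
v -0.14 2.041 -2.365
v -0.133 1.869 -2.682
v 0.067 1.749 -2.957
v 0.395 1.719 -3.103
v 0.748 1.788 -3.074
v -0.865 -2.524 2.876
v -0.232 -2.535 2.29
v -0.748 -3.905 3.03
v -0.115 -3.916 2.444
v 0.016 -3.55 3.214
v -0.056 -2.697 3.119
v -0.924 -3.743 2.201
v -0.996 -2.89 2.106
v -0.268 -3.289 1.874
v 0.313 -3.17 2.5
v -1.293 -3.27 2.82
v -0.712 -3.151 3.446
v 1.981 -3.71 3.268
v 2.527 -4.347 3.499
v 1.645 -4.747 4.482
v 1.099 -4.11 4.252
v 2.637 -4.074 3.708
v 1.756 -4.474 4.692
v 2.634 -3.738 3.842
v 1.752 -4.138 4.826
v 2.518 -3.397 3.877
v 1.636 -3.797 4.86
v 2.309 -3.11 3.806
v 1.427 -3.51 4.79
v 2.043 -2.927 3.642
v 1.162 -3.327 4.626
v 1.766 -2.879 3.414
v 0.885 -3.279 4.398
v 1.527 -2.976 3.16
v 0.646 -3.376 4.144
v 1.366 -3.199 2.925
v 0.485 -3.599 3.909
v 1.311 -3.51 2.75
v 0.43 -3.91 3.733
v 1.372 -3.856 2.664
v 0.491 -4.256 3.647
v 1.539 -4.177 2.682
v 0.657 -4.577 3.666
v 1.781 -4.417 2.802
v 0.9 -4.817 3.786
v 2.058 -4.535 3.002
v 1.177 -4.935 3.986
v 2.322 -4.51 3.249
v 1.441 -4.91 4.232
v -3.022 -3.248 1.374
v -2.664 -3.834 1.439
v -3.918 -3.692 2.326
v -2.501 -3.511 1.742
v -2.583 -3.065 1.873
v -2.87 -2.705 1.77
v -3.229 -2.599 1.482
v -3.491 -2.797 1.144
v -3.534 -3.206 0.913
v -3.338 -3.635 0.897
v -2.994 -3.883 1.105
v -2.027 -3.847 -2.781
v -3.42 -2.822 -1.555
v -0.796 -2.221 -2.742
v -2.189 -1.196 -1.516
v -1.431 -4.324 -1.704
v -2.824 -3.299 -0.478
v -0.2 -2.698 -1.665
v -1.593 -1.673 -0.439
f 2 1 4
f 2 4 3
f 4 1 5
f 4 5 3
f 5 1 6
f 5 6 3
f 6 1 7
f 6 7 3
f 7 1 8
f 7 8 3
f 8 1 9
f 8 9 3
f 9 1 10
f 9 10 3
f 10 1 11
f 10 11 3
f 11 1 12
f 11 12 3
f 12 1 13
f 12 13 3
f 13 1 2
f 13 2 3
f 14 25 19
f 14 19 15
f 14 15 21
f 14 21 24
f 14 24 25
f 15 19 23
f 19 25 18
f 25 24 16
f 24 21 20
f 21 15 22
f 17 23 18
f 17 18 16
f 17 16 20
f 17 20 22
f 17 22 23
f 18 23 19
f 16 18 25
f 20 16 24
f 22 20 21
f 23 22 15
f 27 26 30
f 27 30 28
f 28 30 31
f 28 31 29
f 30 26 32
f 30 32 31
f 31 32 33
f 31 33 29
f 32 26 34
f 32 34 33
f 33 34 35
f 33 35 29
f 34 26 36
f 34 36 35
f 35 36 37
f 35 37 29
f 36 26 38
f 36 38 37
f 37 38 39
f 37 39 29
f 38 26 40
f 38 40 39
f 39 40 41
f 39 41 29
f 40 26 42
f 40 42 41
f 41 42 43
f 41 43 29
f 42 26 44
f 42 44 43
f 43 44 45
f 43 45 29
f 44 26 46
f 44 46 45
f 45 46 47
f 45 47 29
f 46 26 48
f 46 48 47
f 47 48 49
f 47 49 29
f 48 26 50
f 48 50 49
f 49 50 51
f 49 51 29
f 50 26 52
f 50 52 51
f 51 52 53
f 51 53 29
f 52 26 54
f 52 54 53
f 53 54 55
f 53 55 29
f 54 26 56
f 54 56 55
f 55 56 57
f 55 57 29
f 56 26 27
f 56 27 57
f 57 27 28
f 57 28 29
f 59 58 61
f 59 61 60
f 61 58 62
f 61 62 60
f 62 58 63
f 62 63 60
f 63 58 64
f 63 64 60
f 64 58 65
f 64 65 60
f 65 58 66
f 65 66 60
f 66 58 67
f 66 67 60
f 67 58 68
f 67 68 60
f 68 58 59
f 68 59 60
f 70 72 69
f 73 70 69
f 69 72 71
f 71 73 69
f 70 76 72
f 74 70 73
f 74 76 70
f 72 76 71
f 75 73 71
f 71 76 75
f 75 74 73
f 76 74 75

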